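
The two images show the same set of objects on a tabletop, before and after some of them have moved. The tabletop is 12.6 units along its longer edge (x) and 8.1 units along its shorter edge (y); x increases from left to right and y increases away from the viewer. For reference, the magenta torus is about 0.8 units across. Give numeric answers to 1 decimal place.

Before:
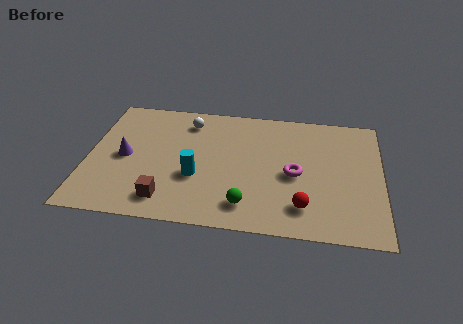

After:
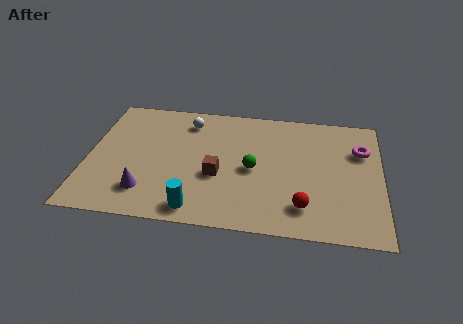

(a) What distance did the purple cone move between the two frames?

2.3

From (1.6, 3.9) to (2.6, 1.8), the purple cone covered √(1.0² + 2.1²) ≈ 2.3 units.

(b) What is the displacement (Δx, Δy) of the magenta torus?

(2.8, 1.9)

The magenta torus started near (8.9, 3.7) and ended near (11.7, 5.6).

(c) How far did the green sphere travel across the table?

2.3

The green sphere was near (6.9, 1.5) before and (7.1, 3.8) after, so it travelled √(0.2² + 2.3²) ≈ 2.3 units.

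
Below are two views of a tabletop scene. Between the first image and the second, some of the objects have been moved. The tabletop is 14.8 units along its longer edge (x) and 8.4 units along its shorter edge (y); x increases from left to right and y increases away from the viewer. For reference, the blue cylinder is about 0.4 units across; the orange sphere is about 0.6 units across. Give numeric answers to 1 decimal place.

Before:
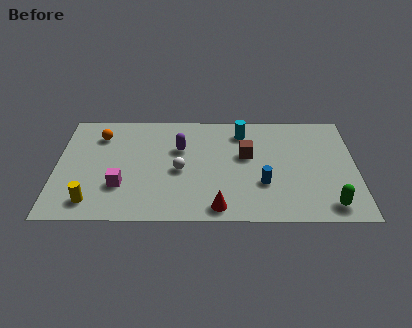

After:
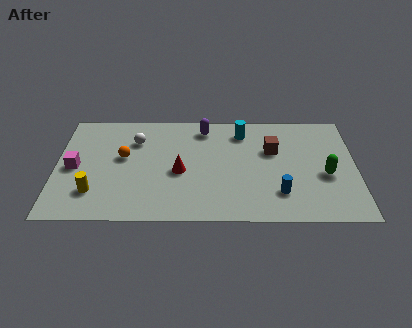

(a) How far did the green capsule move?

2.3

The green capsule moved from about (13.4, 1.2) to (13.3, 3.5), a distance of √(0.1² + 2.3²) ≈ 2.3.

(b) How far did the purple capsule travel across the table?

2.0

The purple capsule was near (6.1, 5.5) before and (7.3, 7.1) after, so it travelled √(1.2² + 1.6²) ≈ 2.0 units.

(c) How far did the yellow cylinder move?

0.7

From (1.8, 1.4) to (1.9, 2.1), the yellow cylinder covered √(0.1² + 0.7²) ≈ 0.7 units.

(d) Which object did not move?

the cyan cylinder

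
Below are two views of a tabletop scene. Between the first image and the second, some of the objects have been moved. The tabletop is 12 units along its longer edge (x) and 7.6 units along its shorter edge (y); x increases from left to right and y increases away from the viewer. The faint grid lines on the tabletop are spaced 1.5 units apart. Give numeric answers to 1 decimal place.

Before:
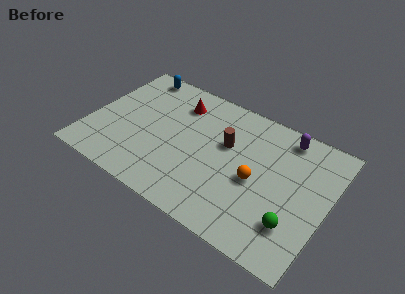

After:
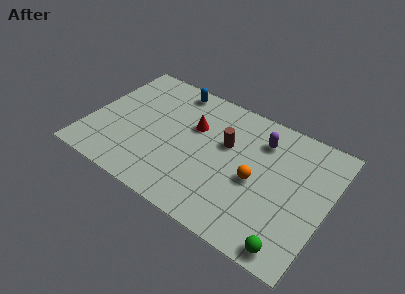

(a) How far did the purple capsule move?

1.4

The purple capsule was near (9.5, 6.6) before and (8.4, 5.8) after, so it travelled √(1.1² + 0.8²) ≈ 1.4 units.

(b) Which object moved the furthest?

the blue capsule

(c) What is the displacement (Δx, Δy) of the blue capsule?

(2.0, -0.1)

The blue capsule was at about (1.7, 6.8) and moved to about (3.7, 6.7).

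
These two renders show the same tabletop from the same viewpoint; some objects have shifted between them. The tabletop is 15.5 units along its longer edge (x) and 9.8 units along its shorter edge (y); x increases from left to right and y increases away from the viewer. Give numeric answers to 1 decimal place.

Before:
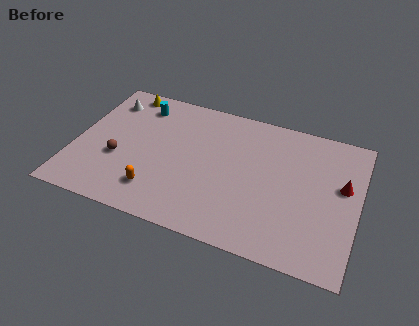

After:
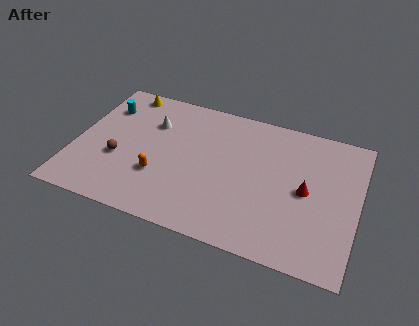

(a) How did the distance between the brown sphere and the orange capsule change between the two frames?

-0.4

The distance was about 2.8 in the first image and 2.4 in the second, so they moved 0.4 units closer together.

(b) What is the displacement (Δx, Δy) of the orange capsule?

(0.0, 1.1)

The orange capsule was at about (4.8, 2.1) and moved to about (4.8, 3.2).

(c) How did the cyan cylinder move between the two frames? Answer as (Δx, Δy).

(-1.9, -0.7)

From the two frames, the cyan cylinder sits at roughly (3.2, 8.0) before and (1.3, 7.3) after.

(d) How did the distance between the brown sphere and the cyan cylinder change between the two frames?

-0.6

They were about 4.4 units apart before and 3.8 after — 0.6 units closer together.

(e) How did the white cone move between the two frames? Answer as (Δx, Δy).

(2.6, -0.9)

The white cone was at about (1.4, 7.8) and moved to about (4.0, 6.9).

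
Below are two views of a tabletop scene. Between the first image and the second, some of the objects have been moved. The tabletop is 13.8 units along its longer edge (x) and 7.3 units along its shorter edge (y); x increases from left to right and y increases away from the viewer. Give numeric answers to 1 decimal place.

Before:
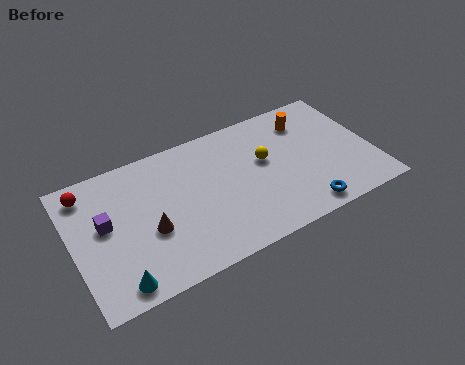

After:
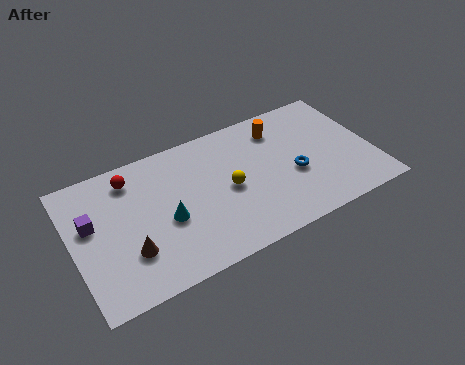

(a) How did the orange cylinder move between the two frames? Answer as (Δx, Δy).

(-1.3, 0.1)

The orange cylinder was at about (11.1, 5.7) and moved to about (9.8, 5.8).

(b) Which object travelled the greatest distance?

the cyan cone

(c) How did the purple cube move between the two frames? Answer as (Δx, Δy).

(-0.6, 0.3)

From the two frames, the purple cube sits at roughly (1.5, 4.1) before and (0.9, 4.4) after.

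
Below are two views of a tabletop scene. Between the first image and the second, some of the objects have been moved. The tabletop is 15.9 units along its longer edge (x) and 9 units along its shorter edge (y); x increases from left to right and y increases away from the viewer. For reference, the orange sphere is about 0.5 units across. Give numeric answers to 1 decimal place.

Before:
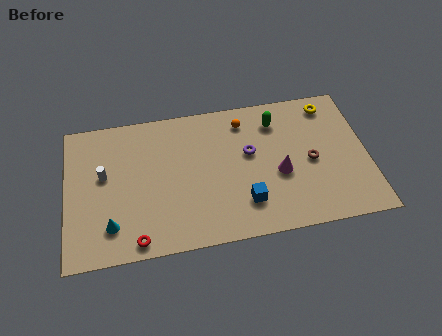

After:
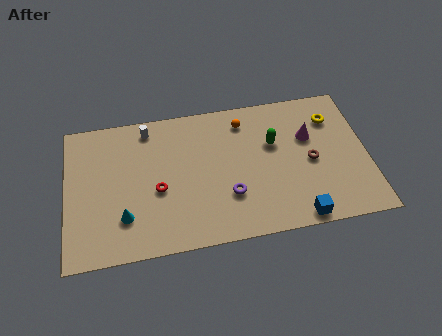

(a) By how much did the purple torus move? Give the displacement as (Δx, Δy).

(-1.2, -2.5)

From the two frames, the purple torus sits at roughly (9.7, 5.3) before and (8.5, 2.8) after.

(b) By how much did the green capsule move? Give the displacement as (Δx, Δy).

(-0.2, -1.4)

The green capsule was at about (11.2, 7.1) and moved to about (11.0, 5.7).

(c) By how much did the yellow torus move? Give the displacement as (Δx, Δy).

(0.1, -0.9)

The yellow torus started near (14.1, 7.7) and ended near (14.2, 6.8).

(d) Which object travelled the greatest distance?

the white cylinder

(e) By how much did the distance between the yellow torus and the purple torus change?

+2.0

They were about 5.0 units apart before and 7.0 after — 2.0 units further apart.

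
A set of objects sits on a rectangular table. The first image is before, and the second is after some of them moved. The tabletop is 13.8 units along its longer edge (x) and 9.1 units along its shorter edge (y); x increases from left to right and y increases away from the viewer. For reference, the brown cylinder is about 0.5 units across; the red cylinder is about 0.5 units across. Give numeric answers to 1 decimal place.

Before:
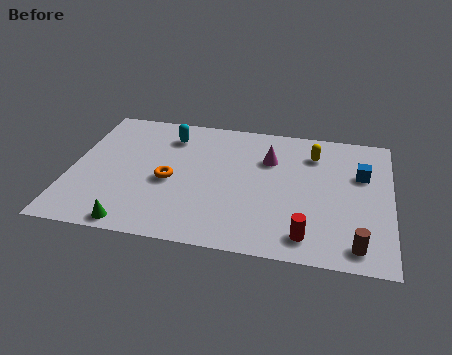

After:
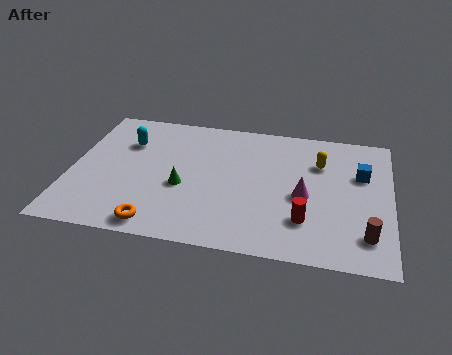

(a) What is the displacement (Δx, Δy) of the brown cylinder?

(0.4, 0.7)

The brown cylinder started near (12.4, 1.2) and ended near (12.8, 1.9).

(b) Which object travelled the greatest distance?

the green cone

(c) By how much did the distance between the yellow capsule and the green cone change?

-3.3

They were about 9.7 units apart before and 6.4 after — 3.3 units closer together.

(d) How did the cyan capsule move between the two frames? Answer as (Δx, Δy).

(-1.8, -0.8)

The cyan capsule started near (4.1, 7.2) and ended near (2.3, 6.4).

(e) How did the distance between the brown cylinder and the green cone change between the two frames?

-1.3

They were about 9.4 units apart before and 8.1 after — 1.3 units closer together.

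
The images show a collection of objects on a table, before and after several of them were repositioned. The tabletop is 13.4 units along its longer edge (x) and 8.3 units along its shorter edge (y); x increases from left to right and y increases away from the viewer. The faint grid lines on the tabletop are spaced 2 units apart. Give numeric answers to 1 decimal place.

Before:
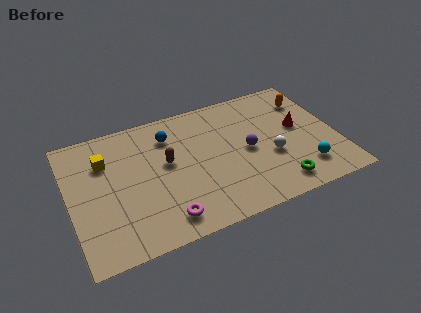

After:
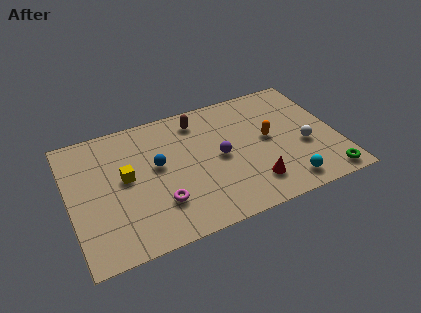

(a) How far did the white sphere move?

1.7

From (10.0, 3.2) to (11.7, 3.3), the white sphere covered √(1.7² + 0.1²) ≈ 1.7 units.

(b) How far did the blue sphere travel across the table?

1.9

From (5.2, 6.4) to (4.4, 4.7), the blue sphere covered √(0.8² + 1.7²) ≈ 1.9 units.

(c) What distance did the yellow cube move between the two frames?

1.7

The yellow cube was near (1.9, 5.9) before and (2.8, 4.5) after, so it travelled √(0.9² + 1.4²) ≈ 1.7 units.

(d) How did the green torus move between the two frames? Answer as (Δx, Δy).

(2.4, -0.4)

From the two frames, the green torus sits at roughly (10.1, 1.3) before and (12.5, 0.9) after.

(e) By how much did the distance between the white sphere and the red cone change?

+1.1

Before: roughly 2.1 units apart; after: 3.2. That's 1.1 units further apart.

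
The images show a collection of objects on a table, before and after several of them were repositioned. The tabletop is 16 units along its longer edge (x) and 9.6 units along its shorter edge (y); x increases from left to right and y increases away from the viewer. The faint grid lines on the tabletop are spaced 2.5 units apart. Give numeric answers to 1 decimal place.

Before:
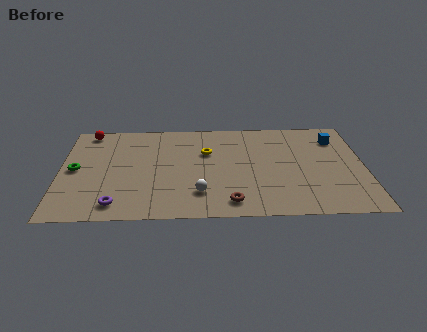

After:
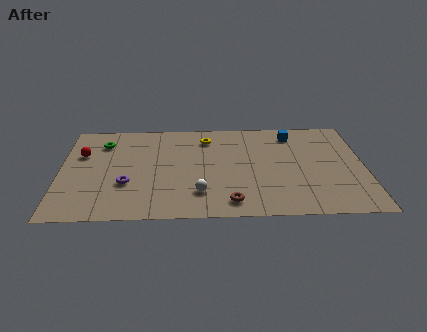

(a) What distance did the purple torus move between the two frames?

2.0

The purple torus was near (3.0, 1.4) before and (3.5, 3.3) after, so it travelled √(0.5² + 1.9²) ≈ 2.0 units.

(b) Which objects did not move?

the white sphere and the brown torus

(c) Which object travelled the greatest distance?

the green torus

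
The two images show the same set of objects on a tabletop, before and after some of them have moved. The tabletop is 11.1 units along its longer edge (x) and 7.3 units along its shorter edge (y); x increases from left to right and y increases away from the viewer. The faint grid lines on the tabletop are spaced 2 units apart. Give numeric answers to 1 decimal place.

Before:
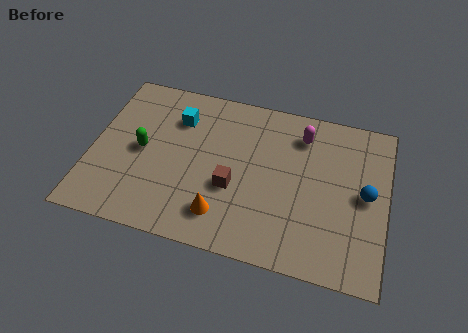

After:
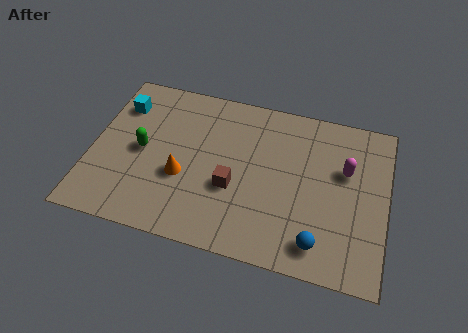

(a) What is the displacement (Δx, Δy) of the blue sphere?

(-1.6, -2.5)

The blue sphere was at about (10.3, 3.7) and moved to about (8.7, 1.2).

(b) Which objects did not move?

the green capsule and the brown cube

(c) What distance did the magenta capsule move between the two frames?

2.1

From (7.8, 5.8) to (9.5, 4.6), the magenta capsule covered √(1.7² + 1.2²) ≈ 2.1 units.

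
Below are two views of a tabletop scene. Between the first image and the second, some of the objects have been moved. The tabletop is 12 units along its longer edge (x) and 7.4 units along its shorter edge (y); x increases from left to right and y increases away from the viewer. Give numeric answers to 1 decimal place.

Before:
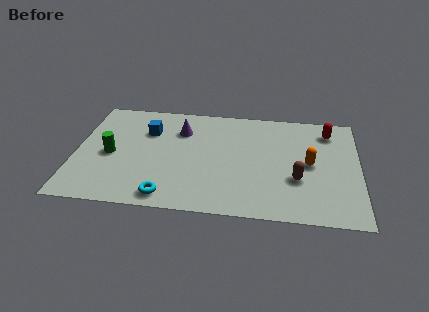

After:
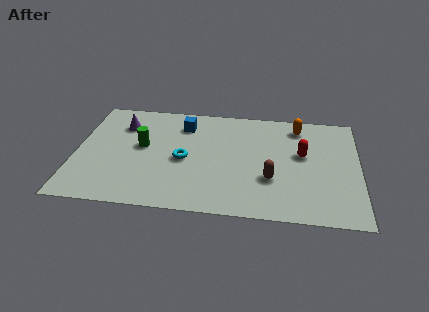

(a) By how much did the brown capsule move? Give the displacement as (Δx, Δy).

(-1.1, -0.1)

The brown capsule started near (9.4, 2.6) and ended near (8.3, 2.5).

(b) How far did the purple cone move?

2.5

From (4.4, 5.4) to (1.9, 5.5), the purple cone covered √(2.5² + 0.1²) ≈ 2.5 units.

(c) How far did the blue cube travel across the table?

1.6

From (3.0, 5.2) to (4.5, 5.8), the blue cube covered √(1.5² + 0.6²) ≈ 1.6 units.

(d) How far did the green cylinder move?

1.5

The green cylinder moved from about (1.5, 3.4) to (2.8, 4.1), a distance of √(1.3² + 0.7²) ≈ 1.5.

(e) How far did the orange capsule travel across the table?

2.5

The orange capsule moved from about (9.9, 3.7) to (9.4, 6.2), a distance of √(0.5² + 2.5²) ≈ 2.5.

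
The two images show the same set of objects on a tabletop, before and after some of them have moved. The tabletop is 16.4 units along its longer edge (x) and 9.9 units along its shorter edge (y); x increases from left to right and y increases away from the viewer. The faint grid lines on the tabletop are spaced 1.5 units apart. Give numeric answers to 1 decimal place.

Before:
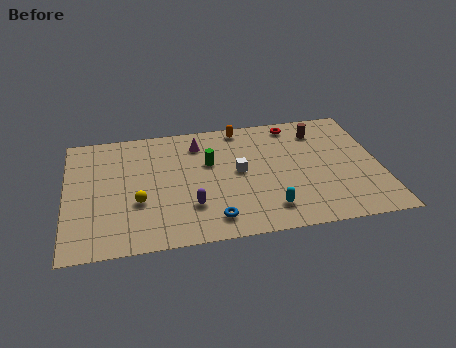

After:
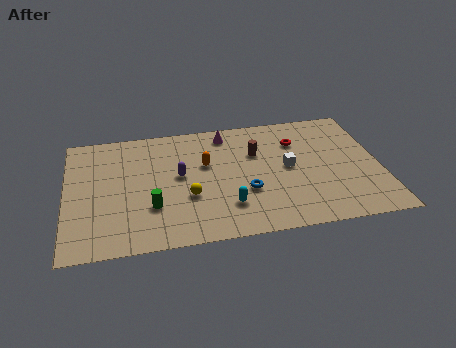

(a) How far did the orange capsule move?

3.4

The orange capsule was near (9.3, 8.9) before and (7.3, 6.1) after, so it travelled √(2.0² + 2.8²) ≈ 3.4 units.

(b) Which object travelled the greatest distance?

the green cylinder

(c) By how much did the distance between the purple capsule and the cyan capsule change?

-0.3

The distance was about 4.1 in the first image and 3.8 in the second, so they moved 0.3 units closer together.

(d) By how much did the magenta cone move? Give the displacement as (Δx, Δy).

(1.5, 0.6)

The magenta cone started near (7.0, 7.9) and ended near (8.5, 8.5).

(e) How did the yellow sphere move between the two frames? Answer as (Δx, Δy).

(2.6, 0.0)

The yellow sphere was at about (3.7, 3.6) and moved to about (6.3, 3.6).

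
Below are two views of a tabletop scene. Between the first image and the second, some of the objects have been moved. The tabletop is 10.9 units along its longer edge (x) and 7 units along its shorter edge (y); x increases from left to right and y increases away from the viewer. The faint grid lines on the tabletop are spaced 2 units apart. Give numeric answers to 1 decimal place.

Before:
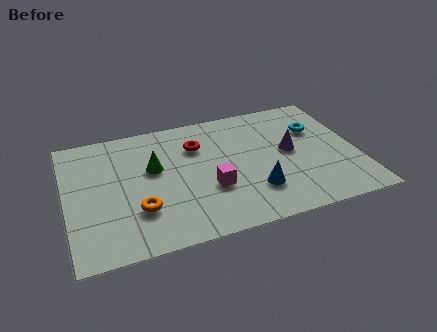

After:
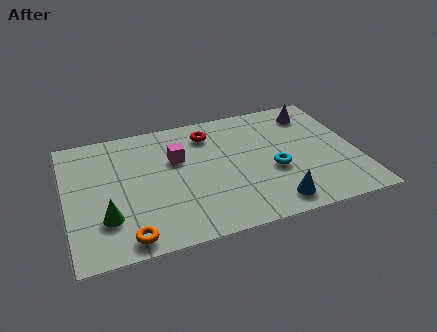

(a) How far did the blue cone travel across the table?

1.1

The blue cone was near (6.9, 1.9) before and (7.5, 1.0) after, so it travelled √(0.6² + 0.9²) ≈ 1.1 units.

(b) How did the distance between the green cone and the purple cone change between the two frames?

+3.8

They were about 5.1 units apart before and 8.9 after — 3.8 units further apart.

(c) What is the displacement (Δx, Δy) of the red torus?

(0.5, 0.6)

The red torus was at about (5.0, 5.0) and moved to about (5.5, 5.6).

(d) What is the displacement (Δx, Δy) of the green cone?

(-1.9, -2.2)

The green cone was at about (3.3, 4.2) and moved to about (1.4, 2.0).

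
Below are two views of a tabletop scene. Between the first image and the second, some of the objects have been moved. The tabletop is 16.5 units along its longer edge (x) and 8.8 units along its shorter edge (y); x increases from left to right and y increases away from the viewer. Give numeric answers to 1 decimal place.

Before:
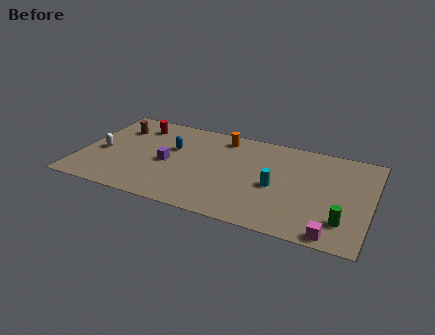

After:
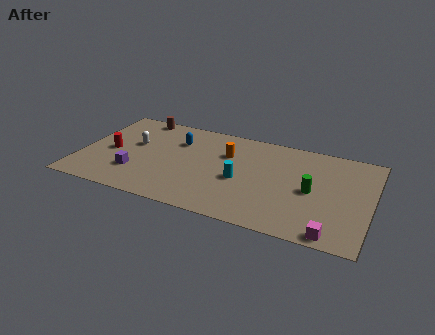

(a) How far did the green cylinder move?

2.8

The green cylinder moved from about (15.1, 2.1) to (13.2, 4.2), a distance of √(1.9² + 2.1²) ≈ 2.8.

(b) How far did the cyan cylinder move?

2.0

The cyan cylinder moved from about (11.2, 3.9) to (9.2, 3.8), a distance of √(2.0² + 0.1²) ≈ 2.0.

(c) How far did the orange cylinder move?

1.6

From (7.8, 7.5) to (8.2, 6.0), the orange cylinder covered √(0.4² + 1.5²) ≈ 1.6 units.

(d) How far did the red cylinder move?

3.2

The red cylinder moved from about (2.9, 7.1) to (1.7, 4.1), a distance of √(1.2² + 3.0²) ≈ 3.2.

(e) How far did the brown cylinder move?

1.8

The brown cylinder was near (1.8, 6.5) before and (2.8, 8.0) after, so it travelled √(1.0² + 1.5²) ≈ 1.8 units.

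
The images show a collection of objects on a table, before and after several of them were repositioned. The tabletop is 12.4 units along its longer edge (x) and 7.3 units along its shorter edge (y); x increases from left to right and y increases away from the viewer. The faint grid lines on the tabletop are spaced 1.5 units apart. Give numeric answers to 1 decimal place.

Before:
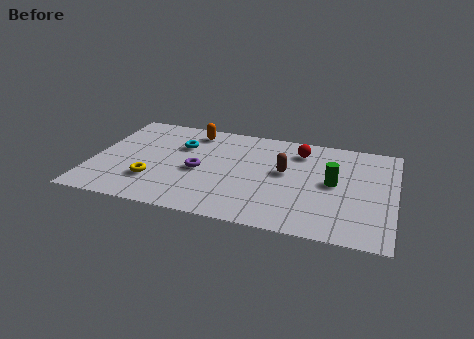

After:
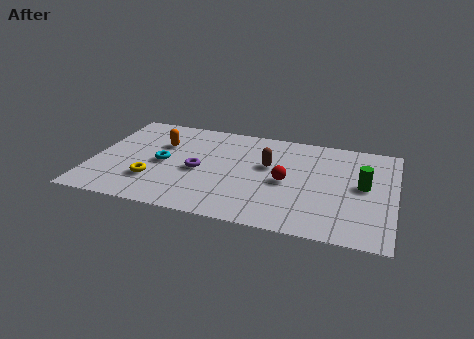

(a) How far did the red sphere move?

2.4

The red sphere moved from about (8.4, 5.8) to (8.0, 3.4), a distance of √(0.4² + 2.4²) ≈ 2.4.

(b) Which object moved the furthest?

the red sphere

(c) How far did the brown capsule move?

0.8

The brown capsule was near (7.9, 4.1) before and (7.2, 4.4) after, so it travelled √(0.7² + 0.3²) ≈ 0.8 units.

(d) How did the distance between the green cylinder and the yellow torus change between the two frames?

+1.2

They were about 7.5 units apart before and 8.7 after — 1.2 units further apart.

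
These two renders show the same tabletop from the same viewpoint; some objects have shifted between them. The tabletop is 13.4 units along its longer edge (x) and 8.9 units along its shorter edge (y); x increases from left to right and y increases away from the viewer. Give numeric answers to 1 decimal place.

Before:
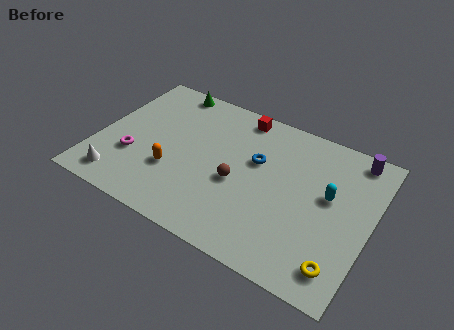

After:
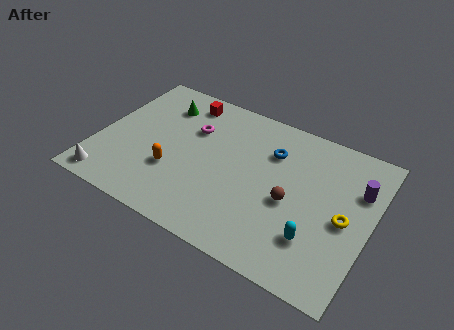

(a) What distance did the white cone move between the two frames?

0.6

The white cone moved from about (1.5, 1.3) to (1.0, 1.0), a distance of √(0.5² + 0.3²) ≈ 0.6.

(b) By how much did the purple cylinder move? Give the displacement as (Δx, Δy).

(0.4, -1.8)

The purple cylinder started near (12.2, 7.9) and ended near (12.6, 6.1).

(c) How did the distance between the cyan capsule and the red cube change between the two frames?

+3.4

The distance was about 5.6 in the first image and 9.0 in the second, so they moved 3.4 units further apart.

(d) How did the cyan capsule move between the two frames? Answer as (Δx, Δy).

(-0.3, -2.7)

The cyan capsule was at about (11.3, 5.1) and moved to about (11.0, 2.4).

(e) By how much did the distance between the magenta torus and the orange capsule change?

+1.0

They were about 2.0 units apart before and 3.0 after — 1.0 units further apart.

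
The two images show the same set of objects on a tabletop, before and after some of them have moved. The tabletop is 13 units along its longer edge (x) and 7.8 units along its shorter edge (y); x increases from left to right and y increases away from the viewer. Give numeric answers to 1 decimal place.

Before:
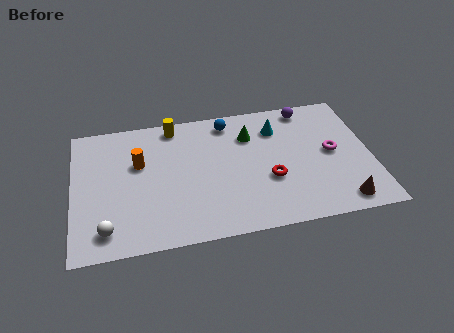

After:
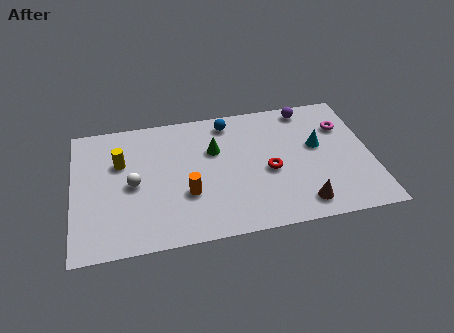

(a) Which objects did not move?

the blue sphere and the purple sphere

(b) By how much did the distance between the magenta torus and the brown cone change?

+1.8

The distance was about 3.0 in the first image and 4.8 in the second, so they moved 1.8 units further apart.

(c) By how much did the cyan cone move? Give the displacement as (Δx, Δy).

(1.7, -1.4)

The cyan cone started near (9.0, 5.9) and ended near (10.7, 4.5).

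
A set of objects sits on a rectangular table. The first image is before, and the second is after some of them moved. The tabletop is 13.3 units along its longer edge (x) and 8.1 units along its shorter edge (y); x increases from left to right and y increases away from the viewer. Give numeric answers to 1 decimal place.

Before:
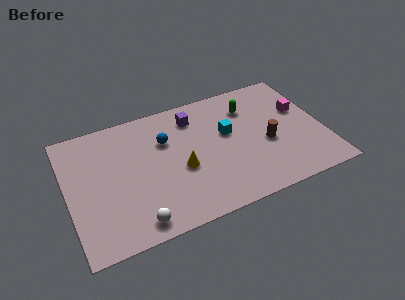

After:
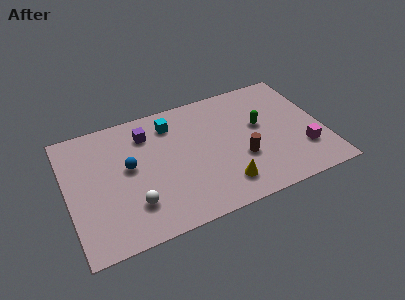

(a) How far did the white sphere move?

1.1

From (3.2, 1.0) to (3.2, 2.1), the white sphere covered √(0.0² + 1.1²) ≈ 1.1 units.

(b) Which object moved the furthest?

the cyan cube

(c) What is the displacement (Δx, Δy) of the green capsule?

(0.4, -1.4)

The green capsule was at about (9.7, 6.1) and moved to about (10.1, 4.7).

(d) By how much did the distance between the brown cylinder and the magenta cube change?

+0.7

Before: roughly 2.6 units apart; after: 3.3. That's 0.7 units further apart.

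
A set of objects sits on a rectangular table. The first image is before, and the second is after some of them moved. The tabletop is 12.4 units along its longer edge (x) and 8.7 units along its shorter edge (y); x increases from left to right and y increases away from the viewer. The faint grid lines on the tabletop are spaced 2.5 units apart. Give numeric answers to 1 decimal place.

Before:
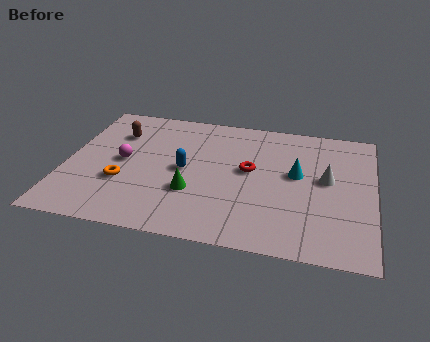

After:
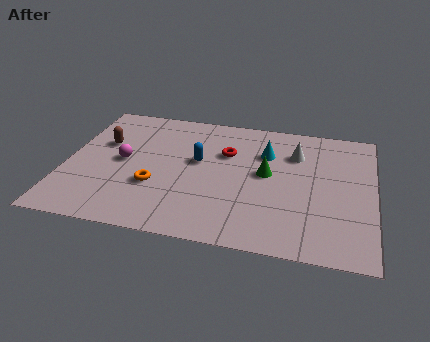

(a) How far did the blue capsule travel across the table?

0.9

The blue capsule moved from about (4.8, 4.3) to (5.3, 5.0), a distance of √(0.5² + 0.7²) ≈ 0.9.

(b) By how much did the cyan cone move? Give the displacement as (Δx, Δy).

(-1.3, 1.2)

The cyan cone was at about (9.3, 4.9) and moved to about (8.0, 6.1).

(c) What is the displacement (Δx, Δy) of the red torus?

(-1.0, 1.0)

The red torus started near (7.4, 4.8) and ended near (6.4, 5.8).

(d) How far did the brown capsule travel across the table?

0.9

From (1.9, 6.3) to (1.4, 5.5), the brown capsule covered √(0.5² + 0.8²) ≈ 0.9 units.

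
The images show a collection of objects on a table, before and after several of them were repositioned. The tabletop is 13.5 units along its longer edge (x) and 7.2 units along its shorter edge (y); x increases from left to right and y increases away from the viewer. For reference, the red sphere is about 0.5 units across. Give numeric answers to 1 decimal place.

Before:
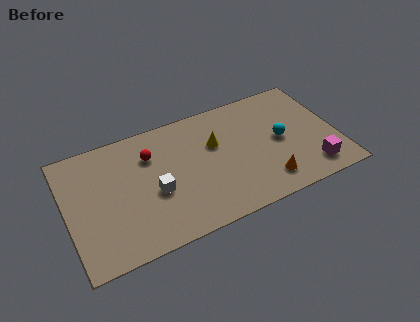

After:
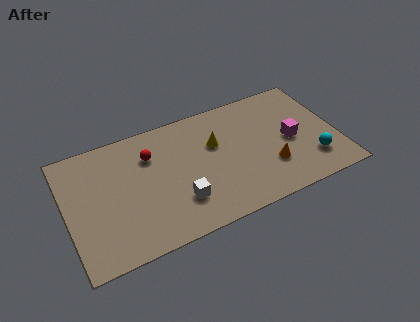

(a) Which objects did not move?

the yellow cone and the red sphere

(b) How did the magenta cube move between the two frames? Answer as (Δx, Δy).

(-0.8, 2.1)

The magenta cube was at about (12.0, 1.3) and moved to about (11.2, 3.4).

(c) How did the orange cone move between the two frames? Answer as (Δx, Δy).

(0.3, 0.8)

From the two frames, the orange cone sits at roughly (9.7, 1.4) before and (10.0, 2.2) after.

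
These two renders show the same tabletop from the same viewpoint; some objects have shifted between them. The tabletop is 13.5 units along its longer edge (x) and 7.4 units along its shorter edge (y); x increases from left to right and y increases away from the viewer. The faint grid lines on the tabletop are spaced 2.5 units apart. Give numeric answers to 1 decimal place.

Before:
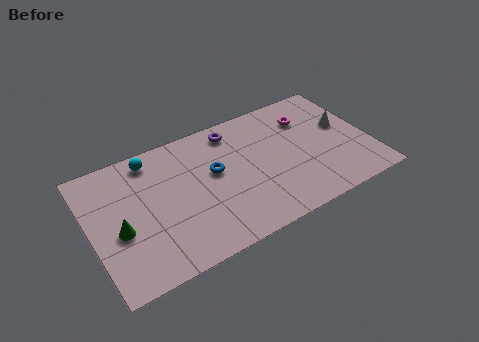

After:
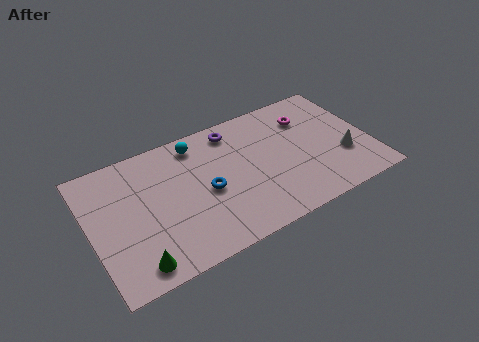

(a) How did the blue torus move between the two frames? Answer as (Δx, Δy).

(-0.5, -0.9)

The blue torus was at about (6.0, 4.3) and moved to about (5.5, 3.4).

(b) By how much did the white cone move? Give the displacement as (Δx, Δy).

(-0.3, -1.8)

The white cone started near (12.4, 4.3) and ended near (12.1, 2.5).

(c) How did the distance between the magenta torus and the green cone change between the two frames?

+0.3

The distance was about 9.8 in the first image and 10.1 in the second, so they moved 0.3 units further apart.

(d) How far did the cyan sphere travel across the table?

2.2

The cyan sphere moved from about (3.2, 6.4) to (5.4, 6.3), a distance of √(2.2² + 0.1²) ≈ 2.2.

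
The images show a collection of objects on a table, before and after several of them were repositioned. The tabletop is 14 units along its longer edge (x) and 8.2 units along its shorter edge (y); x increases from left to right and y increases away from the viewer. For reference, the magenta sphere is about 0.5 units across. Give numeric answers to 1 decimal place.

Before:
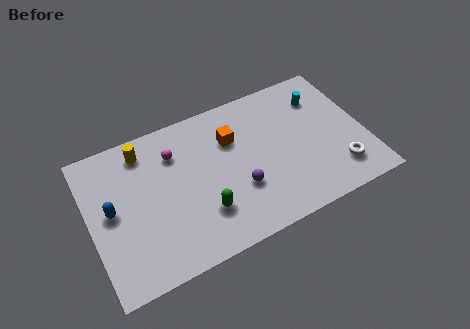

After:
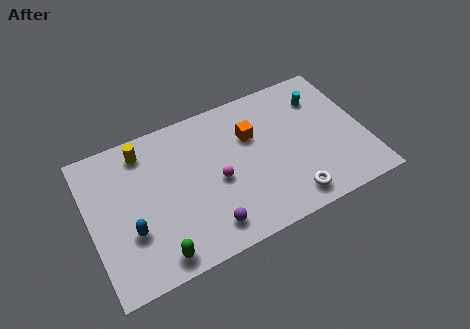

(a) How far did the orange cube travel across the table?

1.0

From (7.4, 5.7) to (8.4, 5.5), the orange cube covered √(1.0² + 0.2²) ≈ 1.0 units.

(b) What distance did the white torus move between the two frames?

2.7

The white torus moved from about (12.4, 1.8) to (9.8, 1.2), a distance of √(2.6² + 0.6²) ≈ 2.7.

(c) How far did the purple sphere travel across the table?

2.3

From (7.4, 2.8) to (5.6, 1.4), the purple sphere covered √(1.8² + 1.4²) ≈ 2.3 units.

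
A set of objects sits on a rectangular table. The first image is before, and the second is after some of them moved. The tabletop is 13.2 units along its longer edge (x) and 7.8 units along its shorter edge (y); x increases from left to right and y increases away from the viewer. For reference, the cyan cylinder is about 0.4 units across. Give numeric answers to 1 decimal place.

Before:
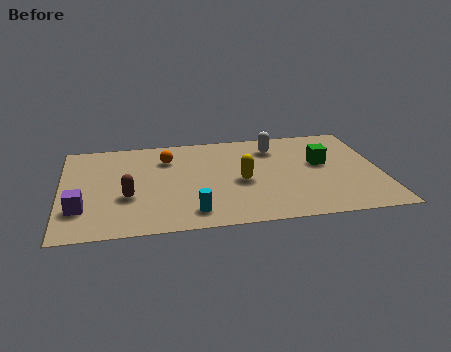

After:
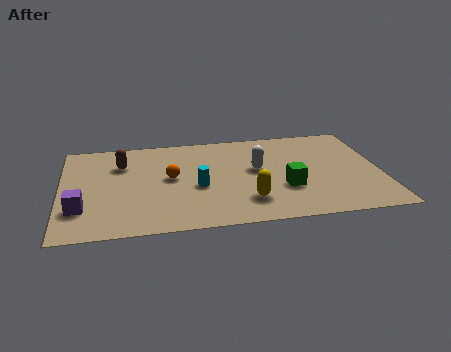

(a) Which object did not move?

the purple cube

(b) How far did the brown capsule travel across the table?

2.7

The brown capsule moved from about (2.7, 2.9) to (2.5, 5.6), a distance of √(0.2² + 2.7²) ≈ 2.7.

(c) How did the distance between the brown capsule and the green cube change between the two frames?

-1.0

Before: roughly 8.3 units apart; after: 7.3. That's 1.0 units closer together.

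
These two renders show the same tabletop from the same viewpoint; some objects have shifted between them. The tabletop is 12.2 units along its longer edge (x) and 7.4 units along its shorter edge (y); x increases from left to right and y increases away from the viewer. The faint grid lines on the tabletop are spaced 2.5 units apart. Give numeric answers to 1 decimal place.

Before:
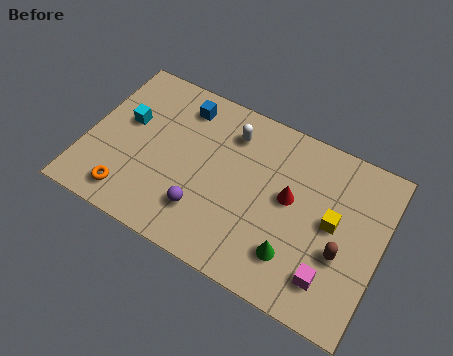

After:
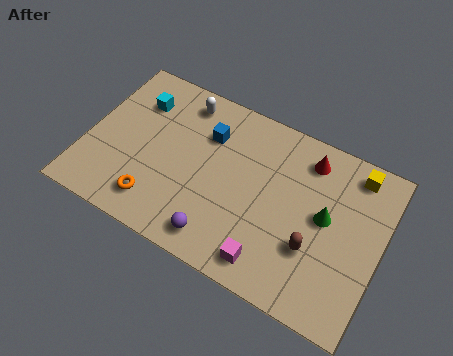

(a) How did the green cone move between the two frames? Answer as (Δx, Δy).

(1.0, 2.2)

From the two frames, the green cone sits at roughly (8.9, 1.8) before and (9.9, 4.0) after.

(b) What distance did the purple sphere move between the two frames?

1.1

The purple sphere was near (5.1, 1.9) before and (5.9, 1.1) after, so it travelled √(0.8² + 0.8²) ≈ 1.1 units.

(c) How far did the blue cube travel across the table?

1.4

From (3.6, 6.1) to (4.8, 5.3), the blue cube covered √(1.2² + 0.8²) ≈ 1.4 units.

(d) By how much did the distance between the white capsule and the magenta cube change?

+0.5

They were about 6.3 units apart before and 6.8 after — 0.5 units further apart.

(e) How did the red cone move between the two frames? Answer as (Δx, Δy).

(0.5, 2.0)

From the two frames, the red cone sits at roughly (8.4, 4.1) before and (8.9, 6.1) after.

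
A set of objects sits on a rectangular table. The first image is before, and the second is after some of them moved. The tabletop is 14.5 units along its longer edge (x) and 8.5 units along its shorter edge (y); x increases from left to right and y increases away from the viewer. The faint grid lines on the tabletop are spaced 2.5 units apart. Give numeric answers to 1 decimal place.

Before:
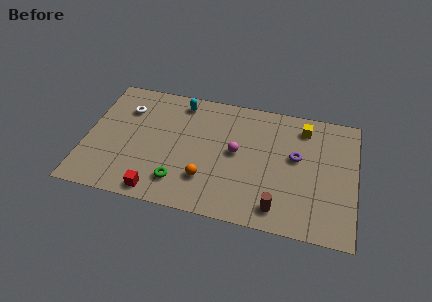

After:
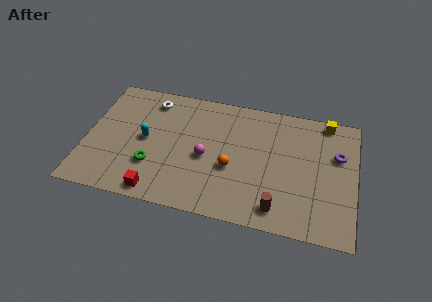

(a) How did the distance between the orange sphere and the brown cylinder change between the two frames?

-0.7

The distance was about 4.0 in the first image and 3.3 in the second, so they moved 0.7 units closer together.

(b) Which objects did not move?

the brown cylinder and the red cube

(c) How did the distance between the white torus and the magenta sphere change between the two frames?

-1.7

Before: roughly 6.3 units apart; after: 4.6. That's 1.7 units closer together.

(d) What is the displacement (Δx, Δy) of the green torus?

(-1.5, 0.8)

The green torus was at about (5.2, 1.8) and moved to about (3.7, 2.6).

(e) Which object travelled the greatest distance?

the cyan capsule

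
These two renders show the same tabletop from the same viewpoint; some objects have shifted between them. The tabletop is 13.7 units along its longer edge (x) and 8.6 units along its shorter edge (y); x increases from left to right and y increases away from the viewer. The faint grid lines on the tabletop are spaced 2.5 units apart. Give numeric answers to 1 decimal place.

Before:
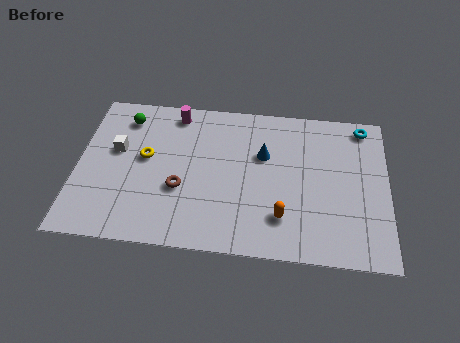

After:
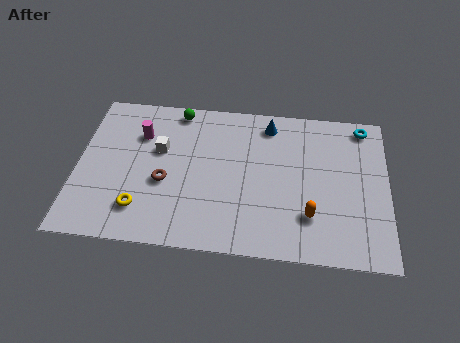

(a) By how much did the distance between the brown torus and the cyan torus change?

+0.5

Before: roughly 9.1 units apart; after: 9.6. That's 0.5 units further apart.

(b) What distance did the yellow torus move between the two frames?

2.9

The yellow torus was near (3.0, 4.8) before and (2.9, 1.9) after, so it travelled √(0.1² + 2.9²) ≈ 2.9 units.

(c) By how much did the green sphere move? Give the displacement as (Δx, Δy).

(2.3, 0.7)

The green sphere started near (2.0, 7.0) and ended near (4.3, 7.7).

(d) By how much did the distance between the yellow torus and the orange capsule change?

+0.7

The distance was about 6.7 in the first image and 7.4 in the second, so they moved 0.7 units further apart.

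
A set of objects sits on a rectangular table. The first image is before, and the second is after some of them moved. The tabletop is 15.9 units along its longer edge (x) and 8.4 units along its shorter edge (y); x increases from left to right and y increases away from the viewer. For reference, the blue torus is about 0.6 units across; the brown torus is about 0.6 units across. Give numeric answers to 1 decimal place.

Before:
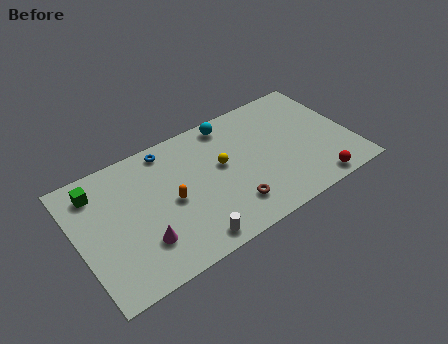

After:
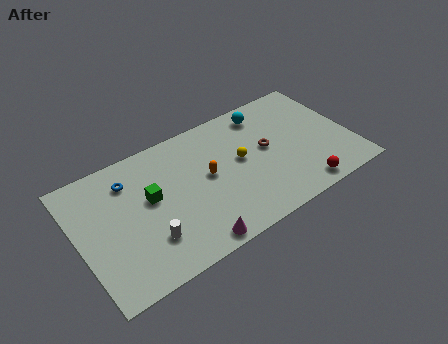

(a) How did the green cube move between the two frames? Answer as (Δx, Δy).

(2.8, -2.0)

From the two frames, the green cube sits at roughly (1.4, 6.8) before and (4.2, 4.8) after.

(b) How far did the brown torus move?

3.7

From (8.5, 1.9) to (11.1, 4.6), the brown torus covered √(2.6² + 2.7²) ≈ 3.7 units.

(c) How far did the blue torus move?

2.6

From (5.6, 7.4) to (3.2, 6.5), the blue torus covered √(2.4² + 0.9²) ≈ 2.6 units.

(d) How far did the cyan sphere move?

2.1

The cyan sphere was near (9.3, 7.4) before and (11.4, 7.1) after, so it travelled √(2.1² + 0.3²) ≈ 2.1 units.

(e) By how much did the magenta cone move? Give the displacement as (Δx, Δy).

(2.6, -1.5)

The magenta cone was at about (3.4, 2.3) and moved to about (6.0, 0.8).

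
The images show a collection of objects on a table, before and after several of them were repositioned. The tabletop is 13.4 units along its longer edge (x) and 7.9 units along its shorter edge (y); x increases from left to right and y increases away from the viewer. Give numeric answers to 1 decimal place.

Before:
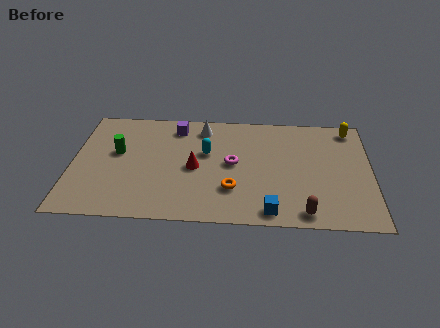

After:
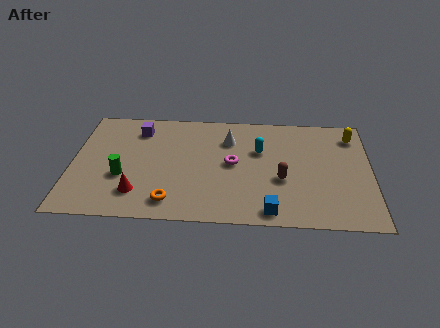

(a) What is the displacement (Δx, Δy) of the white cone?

(1.2, -0.8)

The white cone was at about (5.8, 6.6) and moved to about (7.0, 5.8).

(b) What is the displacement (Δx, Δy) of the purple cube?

(-1.7, -0.3)

From the two frames, the purple cube sits at roughly (4.6, 6.6) before and (2.9, 6.3) after.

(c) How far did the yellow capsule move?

0.5

The yellow capsule moved from about (12.5, 6.9) to (12.6, 6.4), a distance of √(0.1² + 0.5²) ≈ 0.5.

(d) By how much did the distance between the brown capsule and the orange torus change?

+1.7

The distance was about 3.5 in the first image and 5.2 in the second, so they moved 1.7 units further apart.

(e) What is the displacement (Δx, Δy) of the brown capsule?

(-1.0, 2.2)

From the two frames, the brown capsule sits at roughly (10.4, 0.9) before and (9.4, 3.1) after.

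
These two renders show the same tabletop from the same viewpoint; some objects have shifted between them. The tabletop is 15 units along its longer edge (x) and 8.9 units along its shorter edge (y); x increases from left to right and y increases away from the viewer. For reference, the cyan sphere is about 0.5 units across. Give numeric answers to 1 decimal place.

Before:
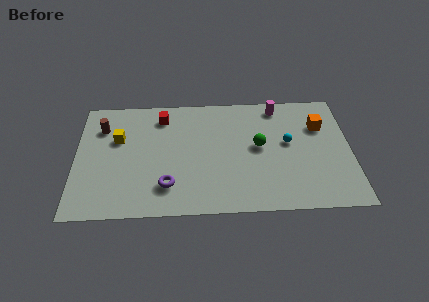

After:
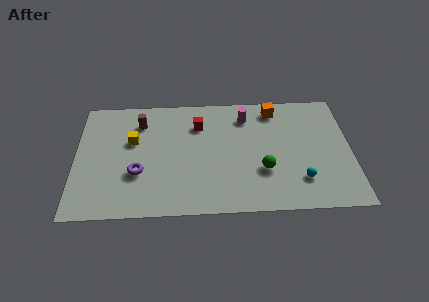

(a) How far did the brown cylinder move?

2.1

The brown cylinder moved from about (1.4, 6.6) to (3.5, 6.9), a distance of √(2.1² + 0.3²) ≈ 2.1.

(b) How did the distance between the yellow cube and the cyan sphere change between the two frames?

+0.4

The distance was about 9.3 in the first image and 9.7 in the second, so they moved 0.4 units further apart.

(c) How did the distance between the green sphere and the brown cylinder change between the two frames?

-1.0

Before: roughly 8.8 units apart; after: 7.8. That's 1.0 units closer together.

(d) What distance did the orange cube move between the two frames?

2.9

The orange cube moved from about (13.4, 6.2) to (10.9, 7.6), a distance of √(2.5² + 1.4²) ≈ 2.9.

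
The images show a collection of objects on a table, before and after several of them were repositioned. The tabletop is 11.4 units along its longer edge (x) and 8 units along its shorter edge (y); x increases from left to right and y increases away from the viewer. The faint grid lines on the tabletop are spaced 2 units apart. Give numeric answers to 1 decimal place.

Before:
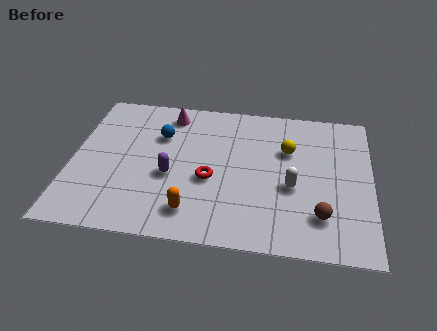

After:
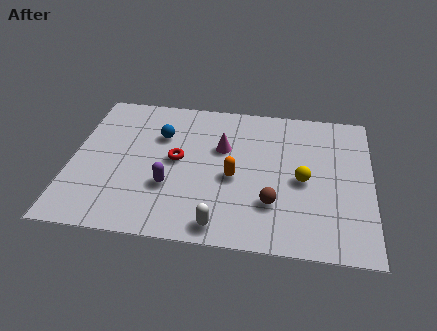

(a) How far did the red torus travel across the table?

1.6

The red torus was near (5.3, 3.3) before and (4.0, 4.2) after, so it travelled √(1.3² + 0.9²) ≈ 1.6 units.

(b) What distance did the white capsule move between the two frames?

3.5

The white capsule moved from about (8.4, 3.3) to (5.8, 0.9), a distance of √(2.6² + 2.4²) ≈ 3.5.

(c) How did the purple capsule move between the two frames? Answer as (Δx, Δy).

(0.0, -0.6)

The purple capsule started near (3.8, 3.3) and ended near (3.8, 2.7).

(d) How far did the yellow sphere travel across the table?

1.7

From (8.2, 5.3) to (8.8, 3.7), the yellow sphere covered √(0.6² + 1.6²) ≈ 1.7 units.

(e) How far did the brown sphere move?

1.8

The brown sphere was near (9.5, 1.9) before and (7.7, 2.3) after, so it travelled √(1.8² + 0.4²) ≈ 1.8 units.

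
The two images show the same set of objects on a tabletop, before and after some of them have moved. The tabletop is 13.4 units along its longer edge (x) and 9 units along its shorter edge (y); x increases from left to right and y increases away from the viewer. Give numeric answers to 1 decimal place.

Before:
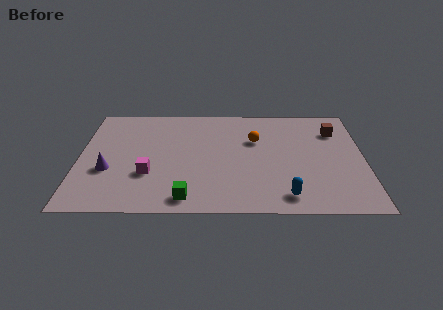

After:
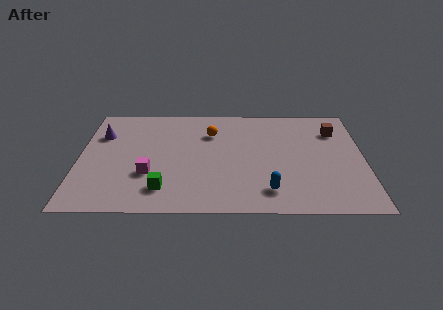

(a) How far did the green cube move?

1.3

The green cube was near (5.1, 1.1) before and (4.0, 1.8) after, so it travelled √(1.1² + 0.7²) ≈ 1.3 units.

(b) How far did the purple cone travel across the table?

3.0

From (1.4, 3.3) to (1.0, 6.3), the purple cone covered √(0.4² + 3.0²) ≈ 3.0 units.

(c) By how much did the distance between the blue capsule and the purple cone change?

+0.6

Before: roughly 8.5 units apart; after: 9.1. That's 0.6 units further apart.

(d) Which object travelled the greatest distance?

the purple cone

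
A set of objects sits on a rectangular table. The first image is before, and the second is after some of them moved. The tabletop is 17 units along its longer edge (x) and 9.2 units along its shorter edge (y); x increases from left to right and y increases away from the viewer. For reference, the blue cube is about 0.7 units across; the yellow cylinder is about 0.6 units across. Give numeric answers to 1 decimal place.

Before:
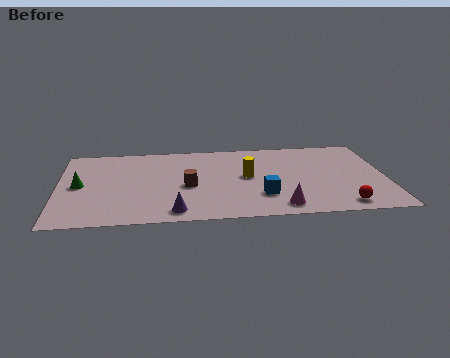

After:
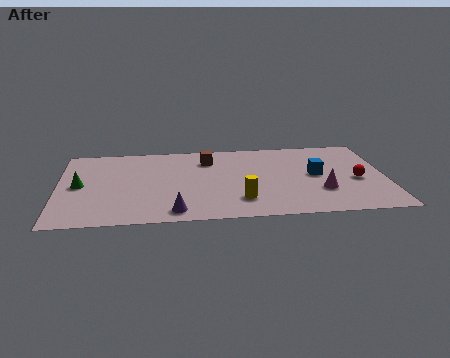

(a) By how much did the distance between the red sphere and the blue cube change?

-2.1

They were about 4.3 units apart before and 2.2 after — 2.1 units closer together.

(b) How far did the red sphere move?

2.9

The red sphere moved from about (14.6, 1.2) to (15.5, 4.0), a distance of √(0.9² + 2.8²) ≈ 2.9.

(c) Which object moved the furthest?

the blue cube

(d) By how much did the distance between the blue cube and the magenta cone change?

+0.3

Before: roughly 1.6 units apart; after: 1.9. That's 0.3 units further apart.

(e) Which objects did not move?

the green cone and the purple cone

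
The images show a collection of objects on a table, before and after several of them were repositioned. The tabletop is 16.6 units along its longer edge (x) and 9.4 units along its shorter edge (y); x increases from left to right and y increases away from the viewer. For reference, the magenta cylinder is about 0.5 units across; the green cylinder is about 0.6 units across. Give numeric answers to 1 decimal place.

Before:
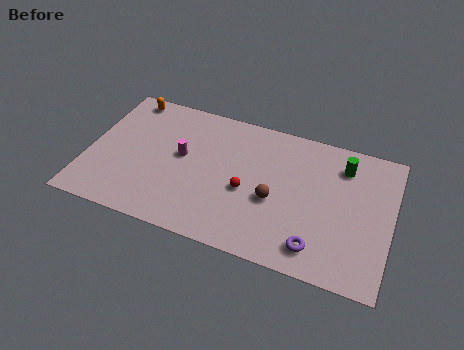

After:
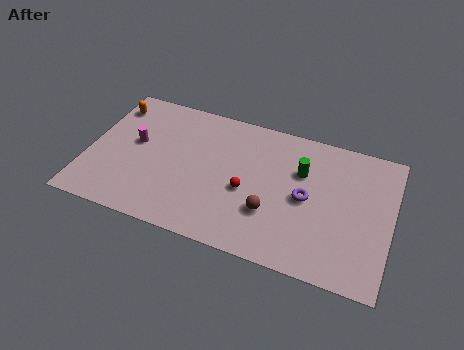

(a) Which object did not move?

the red sphere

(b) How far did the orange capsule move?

1.1

The orange capsule moved from about (1.7, 8.4) to (0.9, 7.6), a distance of √(0.8² + 0.8²) ≈ 1.1.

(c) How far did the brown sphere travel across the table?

0.9

The brown sphere was near (10.3, 3.9) before and (10.2, 3.0) after, so it travelled √(0.1² + 0.9²) ≈ 0.9 units.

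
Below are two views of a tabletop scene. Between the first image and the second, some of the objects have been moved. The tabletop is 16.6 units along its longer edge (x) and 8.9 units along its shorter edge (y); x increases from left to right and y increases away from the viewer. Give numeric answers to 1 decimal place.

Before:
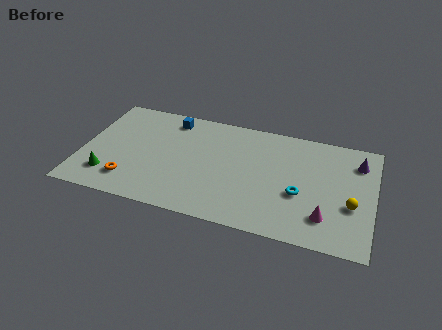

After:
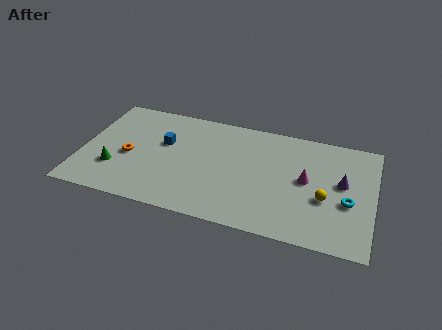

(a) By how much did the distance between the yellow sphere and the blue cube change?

-1.9

Before: roughly 11.4 units apart; after: 9.5. That's 1.9 units closer together.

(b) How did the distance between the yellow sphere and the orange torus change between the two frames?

-1.4

Before: roughly 12.6 units apart; after: 11.2. That's 1.4 units closer together.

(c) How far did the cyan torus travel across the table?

2.7

From (12.5, 3.5) to (15.2, 3.6), the cyan torus covered √(2.7² + 0.1²) ≈ 2.7 units.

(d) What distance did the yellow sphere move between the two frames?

1.5

The yellow sphere moved from about (15.4, 3.4) to (13.9, 3.5), a distance of √(1.5² + 0.1²) ≈ 1.5.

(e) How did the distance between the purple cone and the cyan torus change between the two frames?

-3.1

Before: roughly 4.6 units apart; after: 1.5. That's 3.1 units closer together.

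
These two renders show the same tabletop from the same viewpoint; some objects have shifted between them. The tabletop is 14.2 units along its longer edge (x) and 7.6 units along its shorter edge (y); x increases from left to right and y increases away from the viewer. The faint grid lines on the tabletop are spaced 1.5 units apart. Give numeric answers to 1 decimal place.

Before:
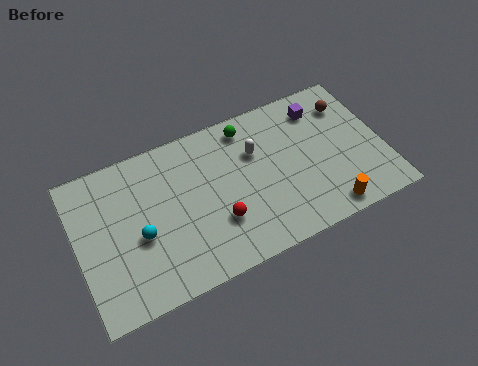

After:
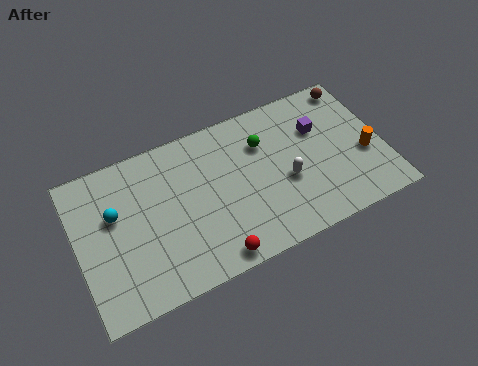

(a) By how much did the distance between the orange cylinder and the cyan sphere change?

+2.9

Before: roughly 8.7 units apart; after: 11.6. That's 2.9 units further apart.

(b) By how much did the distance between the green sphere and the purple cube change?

-0.8

Before: roughly 3.4 units apart; after: 2.6. That's 0.8 units closer together.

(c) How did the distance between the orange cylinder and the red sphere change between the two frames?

+2.6

The distance was about 5.1 in the first image and 7.7 in the second, so they moved 2.6 units further apart.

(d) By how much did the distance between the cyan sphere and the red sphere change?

+2.1

Before: roughly 3.6 units apart; after: 5.7. That's 2.1 units further apart.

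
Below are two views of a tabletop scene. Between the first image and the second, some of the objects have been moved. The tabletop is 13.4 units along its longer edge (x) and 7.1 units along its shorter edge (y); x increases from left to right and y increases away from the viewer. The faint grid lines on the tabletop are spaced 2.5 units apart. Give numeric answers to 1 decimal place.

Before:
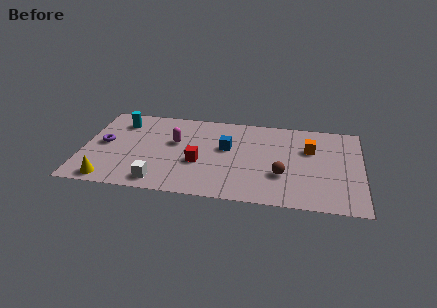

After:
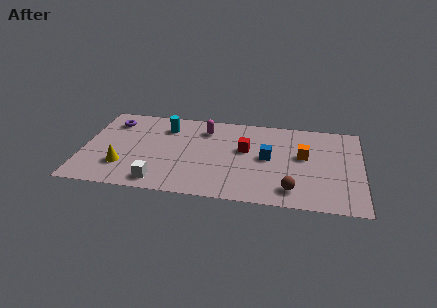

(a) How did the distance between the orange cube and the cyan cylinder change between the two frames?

-2.4

Before: roughly 9.2 units apart; after: 6.8. That's 2.4 units closer together.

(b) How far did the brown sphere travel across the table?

1.2

From (9.6, 2.4) to (10.1, 1.3), the brown sphere covered √(0.5² + 1.1²) ≈ 1.2 units.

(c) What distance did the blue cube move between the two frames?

2.1

The blue cube was near (6.9, 4.2) before and (8.9, 3.7) after, so it travelled √(2.0² + 0.5²) ≈ 2.1 units.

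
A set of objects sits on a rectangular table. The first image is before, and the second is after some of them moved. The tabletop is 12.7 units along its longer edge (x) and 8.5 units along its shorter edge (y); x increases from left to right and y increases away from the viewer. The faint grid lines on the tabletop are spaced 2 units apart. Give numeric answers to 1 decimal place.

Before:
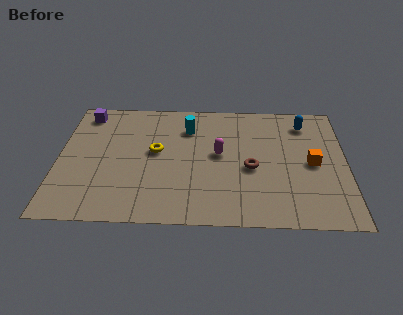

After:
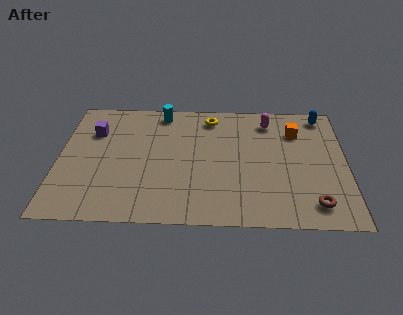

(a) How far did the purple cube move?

1.4

The purple cube was near (1.1, 7.3) before and (1.5, 6.0) after, so it travelled √(0.4² + 1.3²) ≈ 1.4 units.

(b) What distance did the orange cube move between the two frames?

2.3

The orange cube moved from about (11.2, 4.1) to (10.5, 6.3), a distance of √(0.7² + 2.2²) ≈ 2.3.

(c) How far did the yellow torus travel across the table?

3.5

From (4.3, 4.7) to (6.7, 7.2), the yellow torus covered √(2.4² + 2.5²) ≈ 3.5 units.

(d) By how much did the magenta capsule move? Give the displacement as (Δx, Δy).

(2.2, 2.4)

The magenta capsule was at about (7.1, 4.6) and moved to about (9.3, 7.0).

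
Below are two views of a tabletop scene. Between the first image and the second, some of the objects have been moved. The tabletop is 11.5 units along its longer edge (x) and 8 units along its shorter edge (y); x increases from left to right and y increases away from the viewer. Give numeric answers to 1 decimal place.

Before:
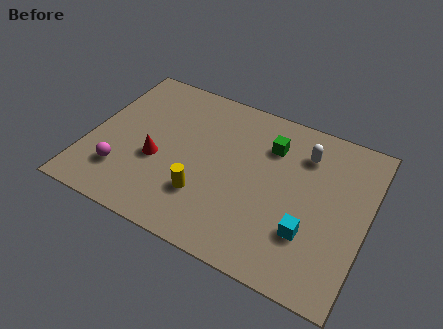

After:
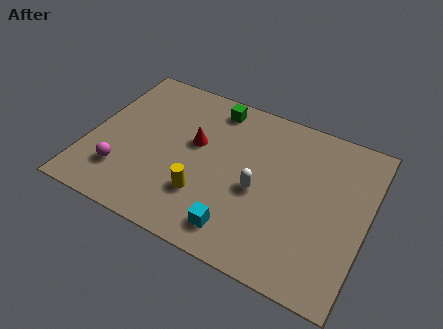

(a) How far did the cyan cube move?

2.9

From (9.3, 2.4) to (6.6, 1.3), the cyan cube covered √(2.7² + 1.1²) ≈ 2.9 units.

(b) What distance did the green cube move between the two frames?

2.7

The green cube moved from about (7.3, 5.9) to (4.8, 6.9), a distance of √(2.5² + 1.0²) ≈ 2.7.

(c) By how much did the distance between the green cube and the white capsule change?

+2.7

They were about 1.4 units apart before and 4.1 after — 2.7 units further apart.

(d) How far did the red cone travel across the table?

2.1

From (2.9, 3.2) to (4.3, 4.7), the red cone covered √(1.4² + 1.5²) ≈ 2.1 units.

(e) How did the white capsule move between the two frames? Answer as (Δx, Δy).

(-1.6, -2.6)

From the two frames, the white capsule sits at roughly (8.7, 6.1) before and (7.1, 3.5) after.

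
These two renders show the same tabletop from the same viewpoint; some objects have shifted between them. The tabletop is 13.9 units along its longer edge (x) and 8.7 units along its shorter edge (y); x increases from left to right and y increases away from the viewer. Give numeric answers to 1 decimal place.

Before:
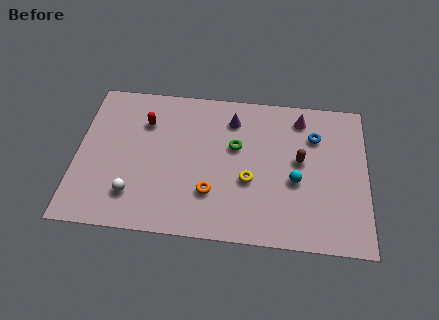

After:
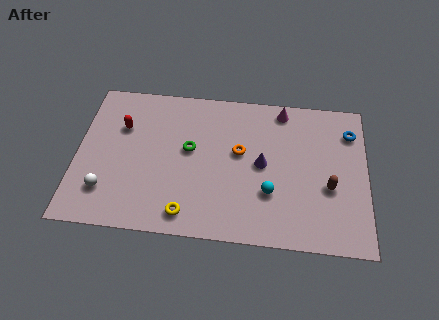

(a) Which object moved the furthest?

the yellow torus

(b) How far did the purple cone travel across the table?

2.9

The purple cone moved from about (7.4, 6.9) to (8.9, 4.4), a distance of √(1.5² + 2.5²) ≈ 2.9.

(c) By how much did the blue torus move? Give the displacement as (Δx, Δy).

(1.7, 0.4)

The blue torus started near (11.4, 6.3) and ended near (13.1, 6.7).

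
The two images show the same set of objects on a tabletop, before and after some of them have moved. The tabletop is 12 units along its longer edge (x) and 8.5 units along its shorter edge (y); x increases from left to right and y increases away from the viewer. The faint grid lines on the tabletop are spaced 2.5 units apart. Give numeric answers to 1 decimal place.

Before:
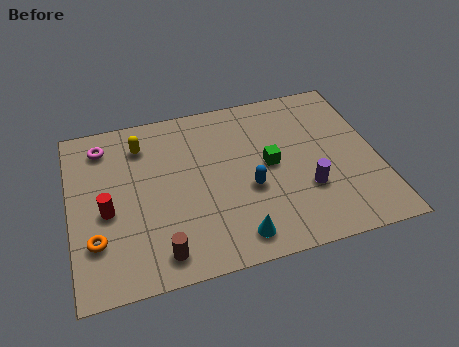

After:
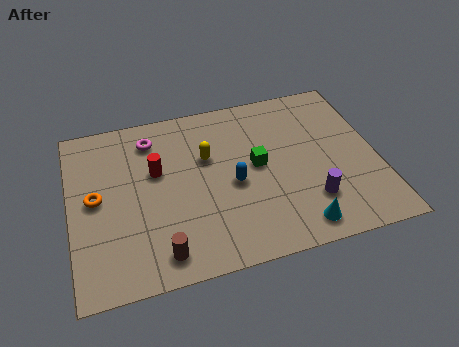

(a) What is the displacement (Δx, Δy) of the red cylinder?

(2.0, 1.5)

The red cylinder started near (1.4, 3.7) and ended near (3.4, 5.2).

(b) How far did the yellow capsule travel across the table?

2.8

From (2.9, 6.7) to (5.4, 5.4), the yellow capsule covered √(2.5² + 1.3²) ≈ 2.8 units.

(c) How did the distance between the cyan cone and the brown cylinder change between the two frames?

+2.4

They were about 2.9 units apart before and 5.3 after — 2.4 units further apart.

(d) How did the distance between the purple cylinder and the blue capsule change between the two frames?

+1.0

Before: roughly 2.3 units apart; after: 3.3. That's 1.0 units further apart.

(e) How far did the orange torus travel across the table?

2.0

The orange torus moved from about (0.9, 2.4) to (1.0, 4.4), a distance of √(0.1² + 2.0²) ≈ 2.0.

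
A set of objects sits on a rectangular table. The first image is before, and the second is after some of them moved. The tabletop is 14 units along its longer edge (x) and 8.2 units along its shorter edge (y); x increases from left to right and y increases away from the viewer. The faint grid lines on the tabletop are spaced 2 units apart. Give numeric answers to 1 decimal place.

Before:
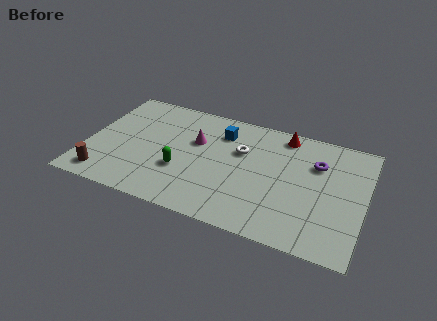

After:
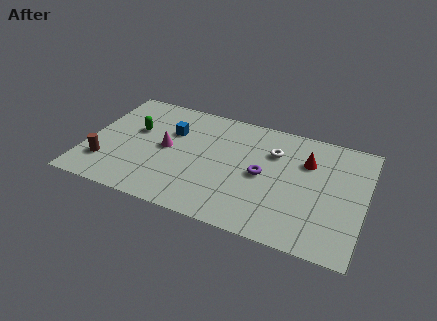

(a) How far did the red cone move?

2.0

The red cone was near (9.7, 7.2) before and (11.0, 5.7) after, so it travelled √(1.3² + 1.5²) ≈ 2.0 units.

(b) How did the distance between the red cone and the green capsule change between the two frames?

+2.3

Before: roughly 6.4 units apart; after: 8.7. That's 2.3 units further apart.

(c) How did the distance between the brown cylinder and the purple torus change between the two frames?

-3.2

They were about 11.2 units apart before and 8.0 after — 3.2 units closer together.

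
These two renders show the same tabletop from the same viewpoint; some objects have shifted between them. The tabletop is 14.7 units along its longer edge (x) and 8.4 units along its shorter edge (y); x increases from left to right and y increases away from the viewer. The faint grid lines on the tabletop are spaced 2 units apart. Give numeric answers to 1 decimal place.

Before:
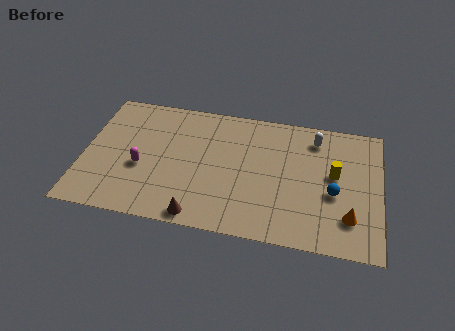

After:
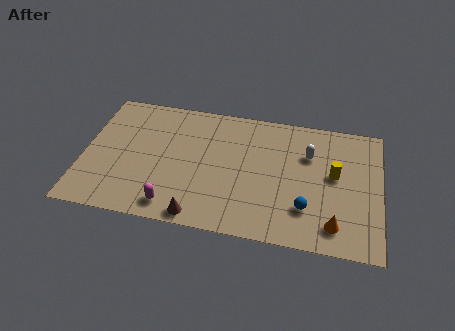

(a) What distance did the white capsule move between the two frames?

1.1

The white capsule was near (11.4, 6.9) before and (11.1, 5.8) after, so it travelled √(0.3² + 1.1²) ≈ 1.1 units.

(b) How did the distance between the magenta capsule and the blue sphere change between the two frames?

-2.9

Before: roughly 9.5 units apart; after: 6.6. That's 2.9 units closer together.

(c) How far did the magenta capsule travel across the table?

2.8

The magenta capsule moved from about (2.9, 3.4) to (4.6, 1.2), a distance of √(1.7² + 2.2²) ≈ 2.8.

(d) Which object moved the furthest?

the magenta capsule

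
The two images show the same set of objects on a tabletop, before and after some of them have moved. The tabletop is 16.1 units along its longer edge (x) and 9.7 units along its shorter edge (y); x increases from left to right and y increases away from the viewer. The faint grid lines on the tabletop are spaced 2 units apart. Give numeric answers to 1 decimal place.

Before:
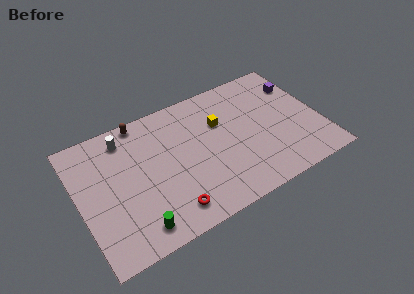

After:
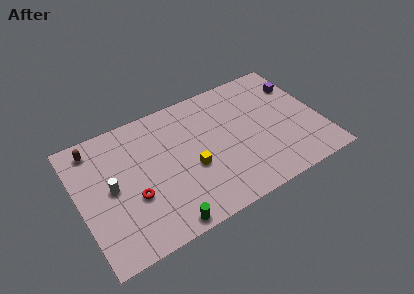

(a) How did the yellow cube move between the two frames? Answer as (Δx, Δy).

(-2.3, -2.5)

The yellow cube started near (9.6, 6.4) and ended near (7.3, 3.9).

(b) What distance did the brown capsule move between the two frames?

3.3

The brown capsule moved from about (4.6, 8.9) to (1.4, 8.3), a distance of √(3.2² + 0.6²) ≈ 3.3.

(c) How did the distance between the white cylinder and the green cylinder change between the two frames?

-1.7

They were about 6.7 units apart before and 5.0 after — 1.7 units closer together.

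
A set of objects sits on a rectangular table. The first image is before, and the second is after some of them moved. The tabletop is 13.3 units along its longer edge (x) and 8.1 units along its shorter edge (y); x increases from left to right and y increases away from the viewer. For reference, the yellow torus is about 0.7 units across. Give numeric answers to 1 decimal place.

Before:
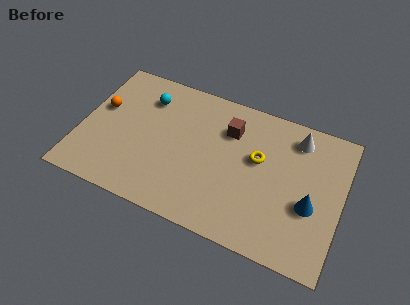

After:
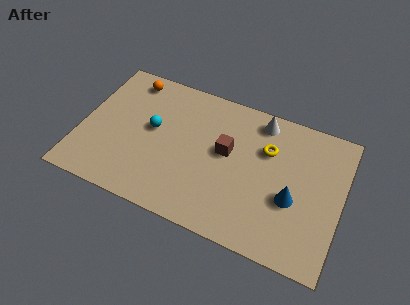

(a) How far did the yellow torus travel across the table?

0.8

The yellow torus moved from about (9.0, 4.8) to (9.4, 5.5), a distance of √(0.4² + 0.7²) ≈ 0.8.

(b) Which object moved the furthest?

the orange sphere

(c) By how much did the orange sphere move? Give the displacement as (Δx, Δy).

(1.2, 2.2)

The orange sphere started near (0.9, 4.8) and ended near (2.1, 7.0).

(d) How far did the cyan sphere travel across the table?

1.8

From (3.1, 6.2) to (3.6, 4.5), the cyan sphere covered √(0.5² + 1.7²) ≈ 1.8 units.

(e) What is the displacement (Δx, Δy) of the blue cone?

(-0.9, 0.0)

The blue cone was at about (11.8, 3.2) and moved to about (10.9, 3.2).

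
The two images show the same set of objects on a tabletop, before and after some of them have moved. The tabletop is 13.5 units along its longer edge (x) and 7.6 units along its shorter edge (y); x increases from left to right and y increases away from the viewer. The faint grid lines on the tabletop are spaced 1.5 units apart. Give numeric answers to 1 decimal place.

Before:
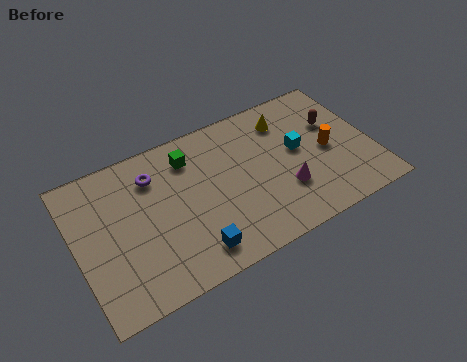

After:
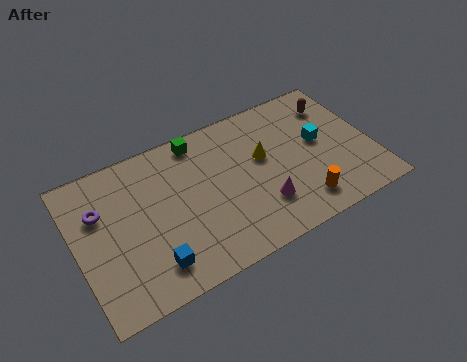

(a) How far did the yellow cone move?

2.0

The yellow cone was near (9.9, 6.0) before and (8.6, 4.5) after, so it travelled √(1.3² + 1.5²) ≈ 2.0 units.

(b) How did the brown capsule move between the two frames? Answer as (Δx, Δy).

(0.2, 1.0)

From the two frames, the brown capsule sits at roughly (12.0, 4.9) before and (12.2, 5.9) after.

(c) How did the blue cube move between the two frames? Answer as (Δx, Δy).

(-1.8, 0.2)

The blue cube started near (4.9, 1.3) and ended near (3.1, 1.5).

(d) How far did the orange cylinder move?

2.7

The orange cylinder moved from about (11.5, 3.6) to (9.9, 1.4), a distance of √(1.6² + 2.2²) ≈ 2.7.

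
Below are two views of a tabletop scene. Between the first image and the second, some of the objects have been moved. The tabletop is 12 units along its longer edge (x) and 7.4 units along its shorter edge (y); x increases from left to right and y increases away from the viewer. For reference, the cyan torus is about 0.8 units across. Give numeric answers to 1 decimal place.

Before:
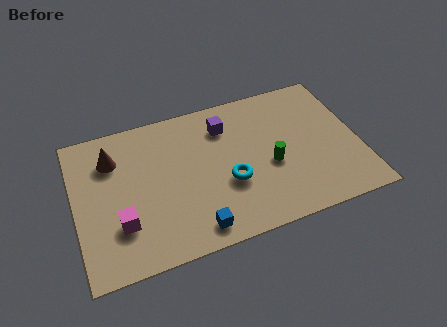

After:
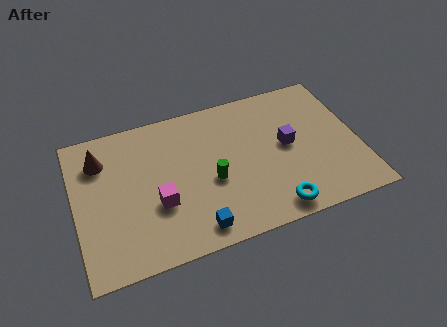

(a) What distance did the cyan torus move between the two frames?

2.5

The cyan torus moved from about (6.4, 2.8) to (8.1, 0.9), a distance of √(1.7² + 1.9²) ≈ 2.5.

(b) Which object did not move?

the blue cube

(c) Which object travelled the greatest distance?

the purple cube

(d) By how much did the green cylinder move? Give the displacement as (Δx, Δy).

(-2.5, 0.0)

The green cylinder was at about (8.2, 3.1) and moved to about (5.7, 3.1).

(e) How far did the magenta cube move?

1.7

The magenta cube was near (1.8, 2.2) before and (3.4, 2.7) after, so it travelled √(1.6² + 0.5²) ≈ 1.7 units.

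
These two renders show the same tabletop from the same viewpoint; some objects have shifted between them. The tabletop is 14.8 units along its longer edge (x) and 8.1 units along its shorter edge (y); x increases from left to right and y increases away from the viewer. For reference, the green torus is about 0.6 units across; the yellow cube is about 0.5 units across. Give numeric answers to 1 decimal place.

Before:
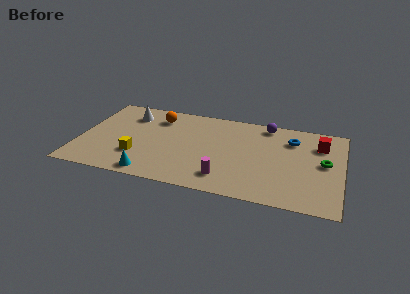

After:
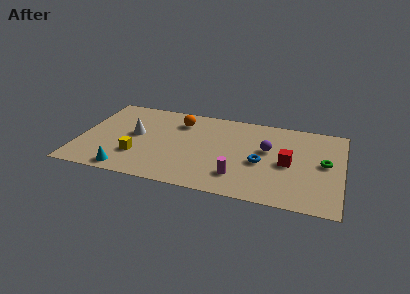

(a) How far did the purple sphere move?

2.4

The purple sphere was near (10.4, 7.2) before and (10.6, 4.8) after, so it travelled √(0.2² + 2.4²) ≈ 2.4 units.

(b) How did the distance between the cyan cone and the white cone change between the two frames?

-2.2

Before: roughly 5.7 units apart; after: 3.5. That's 2.2 units closer together.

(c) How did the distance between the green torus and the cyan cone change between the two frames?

+1.3

Before: roughly 10.1 units apart; after: 11.4. That's 1.3 units further apart.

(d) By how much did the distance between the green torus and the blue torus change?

+1.0

They were about 2.6 units apart before and 3.6 after — 1.0 units further apart.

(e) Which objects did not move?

the yellow cube and the green torus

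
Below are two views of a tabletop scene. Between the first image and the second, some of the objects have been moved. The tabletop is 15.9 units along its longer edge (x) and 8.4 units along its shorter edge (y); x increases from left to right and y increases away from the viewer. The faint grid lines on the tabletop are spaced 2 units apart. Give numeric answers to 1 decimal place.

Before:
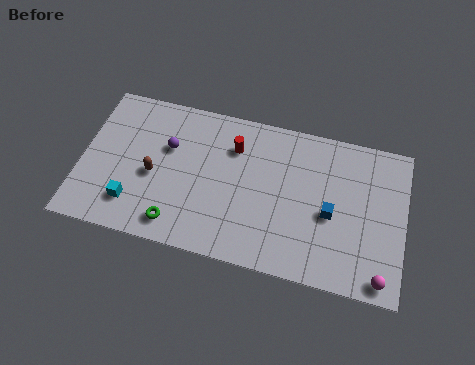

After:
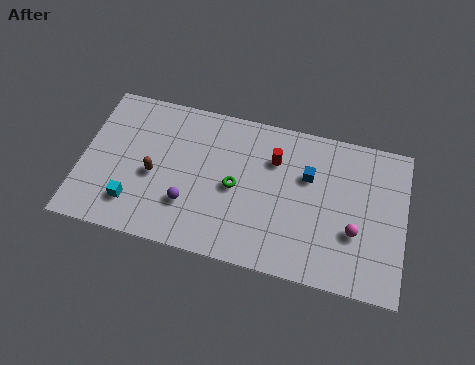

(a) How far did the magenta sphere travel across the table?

2.5

The magenta sphere was near (14.9, 0.9) before and (13.5, 3.0) after, so it travelled √(1.4² + 2.1²) ≈ 2.5 units.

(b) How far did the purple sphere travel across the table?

3.1

The purple sphere moved from about (4.2, 5.4) to (5.4, 2.5), a distance of √(1.2² + 2.9²) ≈ 3.1.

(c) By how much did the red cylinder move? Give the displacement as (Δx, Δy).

(2.0, -0.2)

From the two frames, the red cylinder sits at roughly (7.4, 6.2) before and (9.4, 6.0) after.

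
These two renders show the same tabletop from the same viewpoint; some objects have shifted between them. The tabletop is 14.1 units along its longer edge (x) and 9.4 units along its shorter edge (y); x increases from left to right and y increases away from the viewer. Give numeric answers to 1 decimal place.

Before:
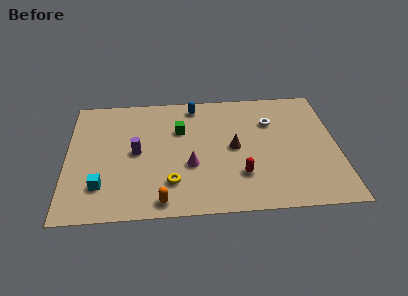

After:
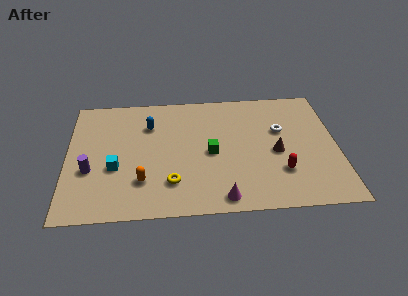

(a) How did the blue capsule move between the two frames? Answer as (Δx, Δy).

(-2.4, -1.4)

The blue capsule was at about (6.7, 8.2) and moved to about (4.3, 6.8).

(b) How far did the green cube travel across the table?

2.5

The green cube was near (5.9, 6.3) before and (7.5, 4.4) after, so it travelled √(1.6² + 1.9²) ≈ 2.5 units.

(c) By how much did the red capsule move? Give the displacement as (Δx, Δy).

(2.1, 0.1)

The red capsule started near (9.0, 2.6) and ended near (11.1, 2.7).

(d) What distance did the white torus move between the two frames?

0.9

The white torus was near (10.7, 6.6) before and (11.2, 5.9) after, so it travelled √(0.5² + 0.7²) ≈ 0.9 units.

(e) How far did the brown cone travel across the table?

2.3

From (8.7, 4.7) to (10.9, 4.2), the brown cone covered √(2.2² + 0.5²) ≈ 2.3 units.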